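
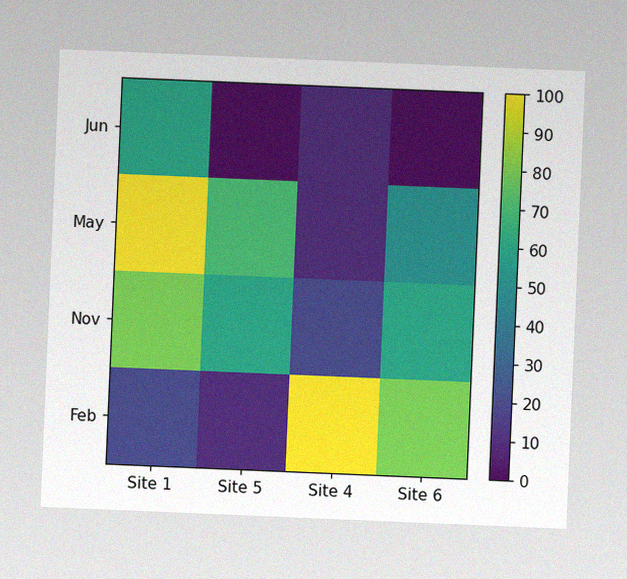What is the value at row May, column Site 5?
The chart is tilted about 2° clockwise, with some photo noise. Matching cell (May, Site 5) against the colorbar gives 70.

70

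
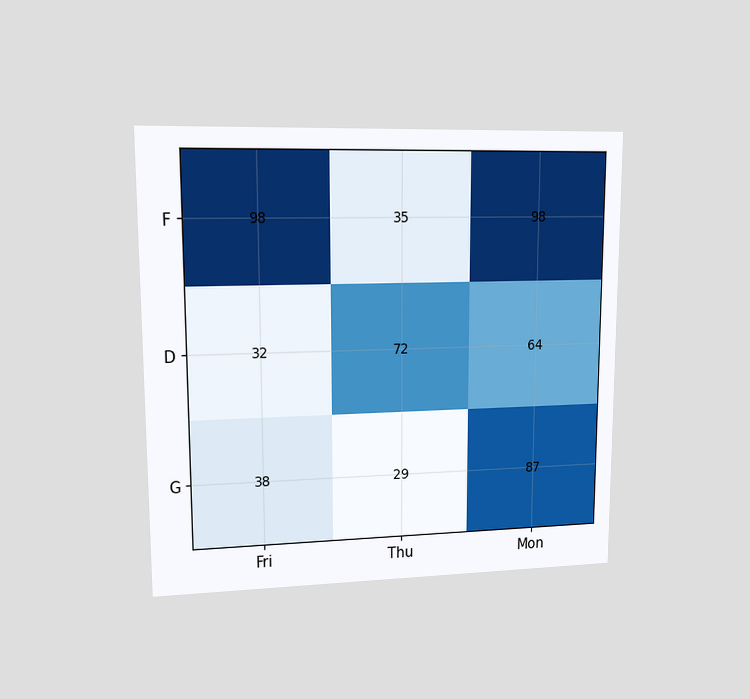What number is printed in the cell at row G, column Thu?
29

The chart is viewed at a slight angle. The (G, Thu) cell reads 29.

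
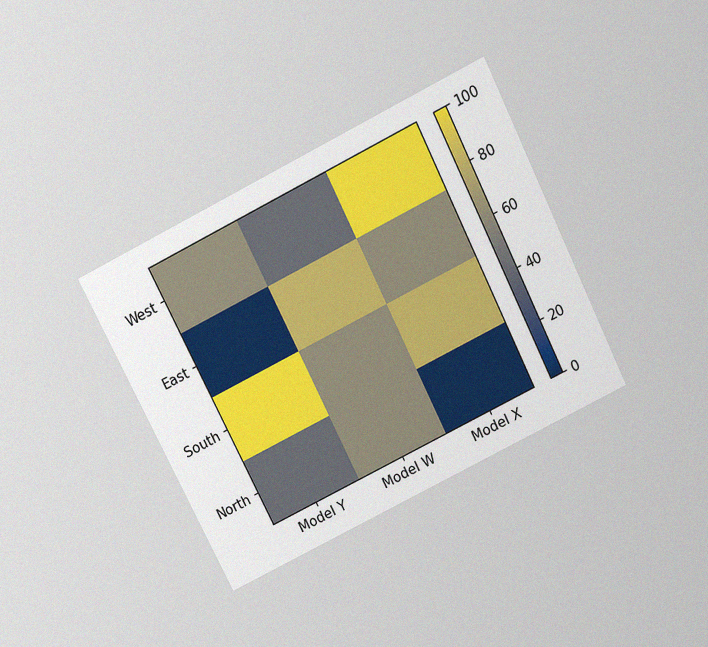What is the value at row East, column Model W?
The chart is tilted about 26° counter-clockwise and viewed slightly from above, with some photo noise. Matching cell (East, Model W) against the colorbar gives 80.

80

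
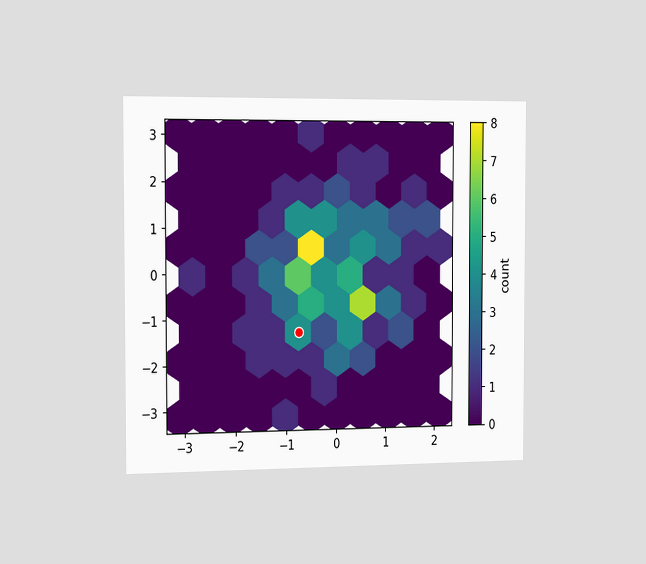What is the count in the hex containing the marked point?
4

The chart is viewed slightly from the left. The marked hex reads 4 on the colorbar.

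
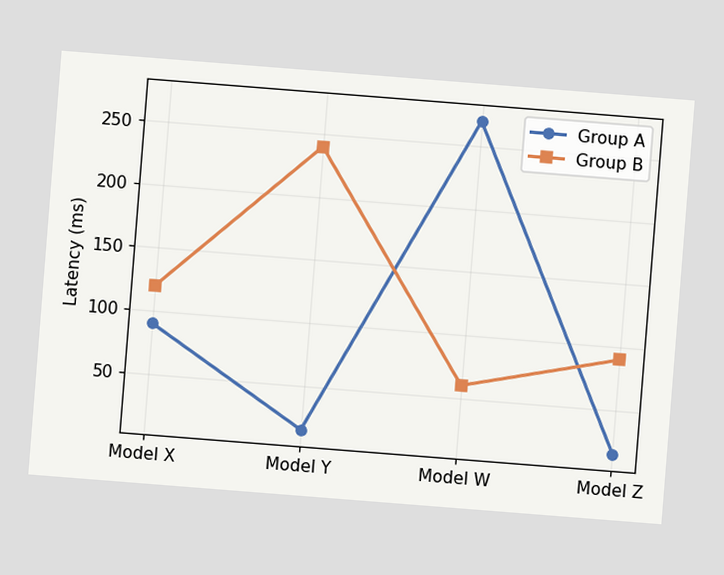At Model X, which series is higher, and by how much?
The chart is tilted about 5° clockwise. At Model X, Group B sits above the other line by 30ms.

Group B, by 30ms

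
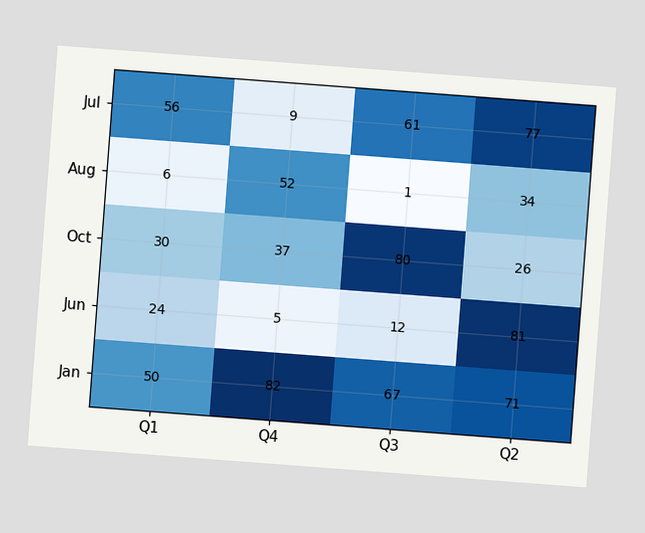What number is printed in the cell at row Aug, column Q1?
6

The chart is tilted about 4° clockwise. The (Aug, Q1) cell reads 6.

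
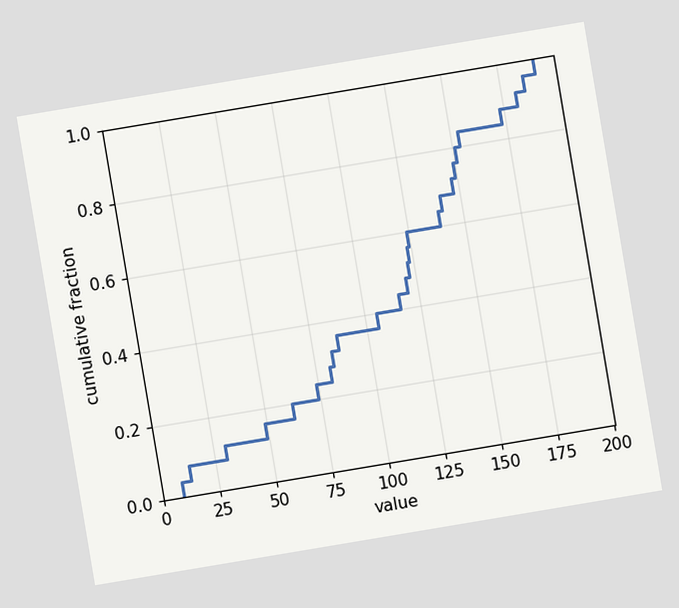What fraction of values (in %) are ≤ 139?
The chart is tilted about 10° counter-clockwise. At x=139 the ECDF step is at 64%.

64%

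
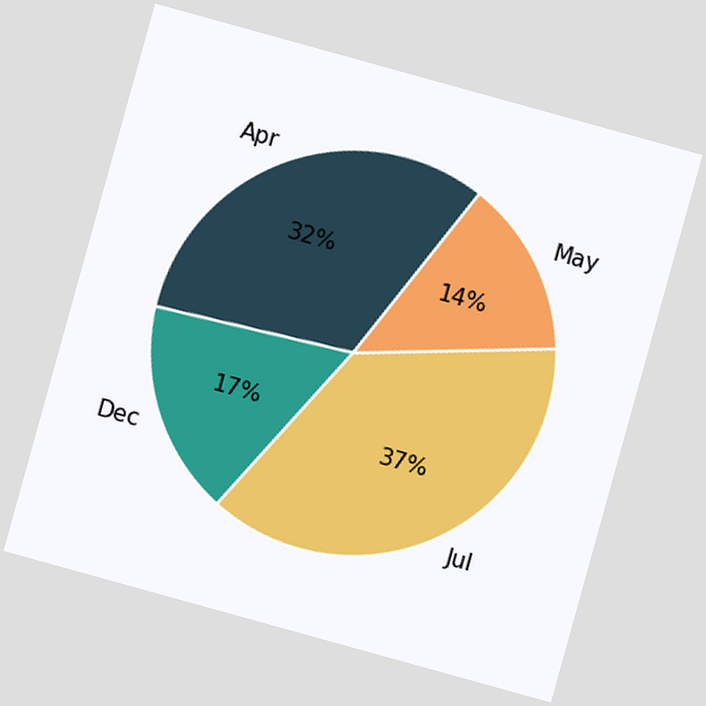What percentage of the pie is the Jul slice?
The chart is tilted about 15° clockwise. The Jul slice takes up 37% of the pie.

37%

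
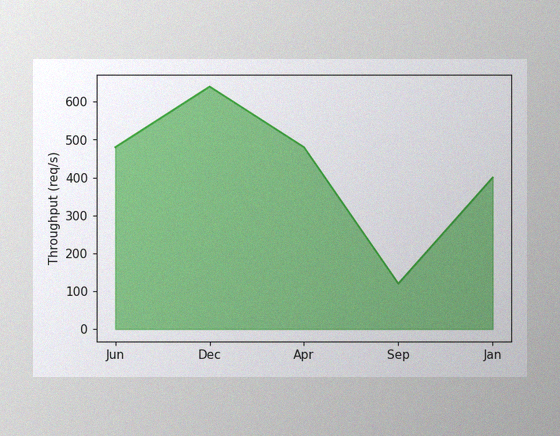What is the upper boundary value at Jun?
480req/s

The image has some photo noise and uneven lighting. At Jun the upper boundary is at 480req/s.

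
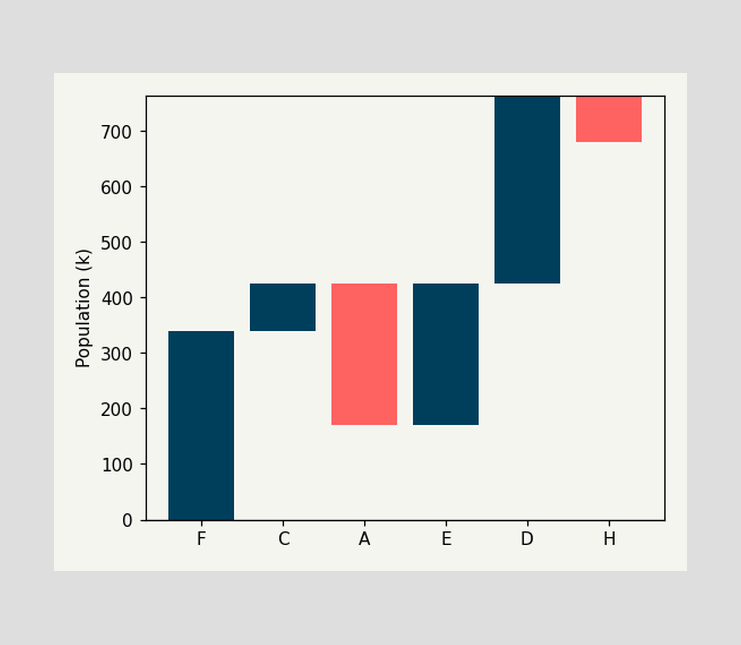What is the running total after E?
425k

After E the running total reaches 425k.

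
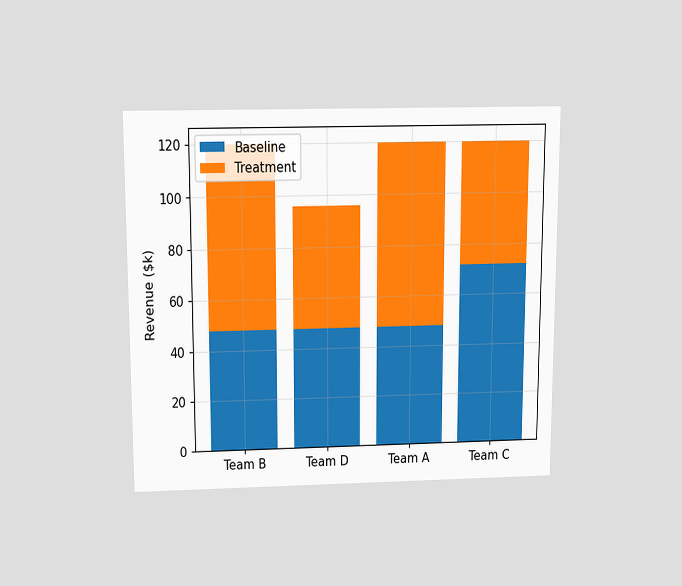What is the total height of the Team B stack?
$120k

The chart is viewed slightly from above. The Team B stack's top reaches $120k on the y-axis.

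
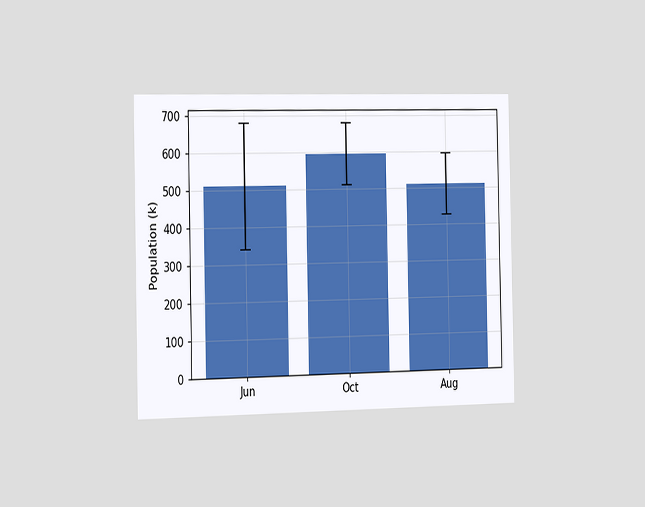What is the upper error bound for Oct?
680k

The chart is viewed slightly from the left. The Oct bar's upper whisker reaches 680k.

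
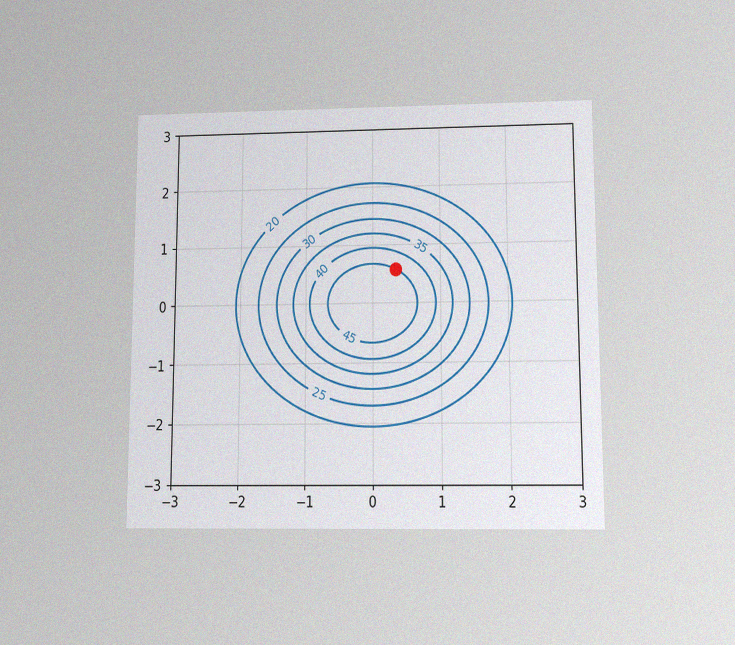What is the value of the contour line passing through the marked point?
45

The chart is viewed slightly from below, with some photo noise. The marked point sits on the contour labelled 45.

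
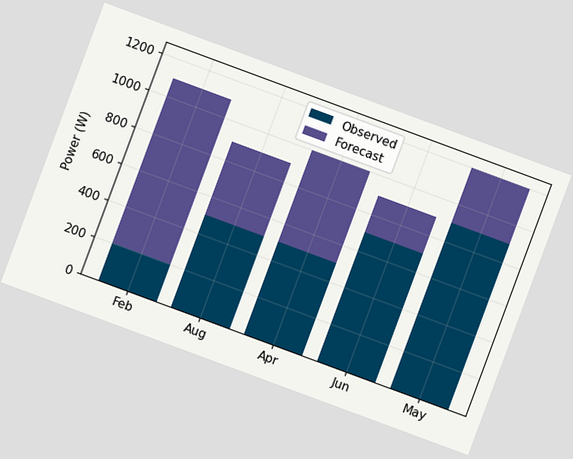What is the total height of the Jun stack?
900W

The chart is tilted about 20° clockwise. The Jun stack's top reaches 900W on the y-axis.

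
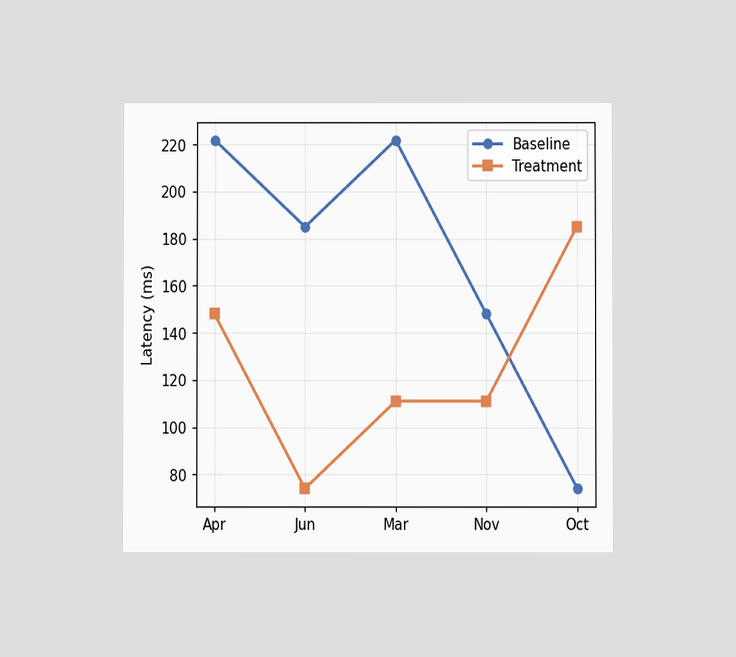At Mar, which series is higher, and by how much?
The chart is viewed at a slight angle. At Mar, Baseline sits above the other line by 111ms.

Baseline, by 111ms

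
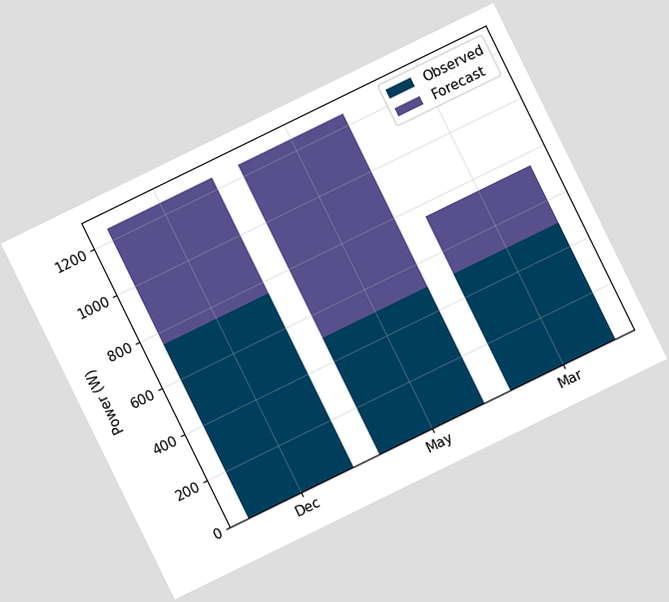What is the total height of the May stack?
1250W

The chart is tilted about 26° counter-clockwise. The May stack's top reaches 1250W on the y-axis.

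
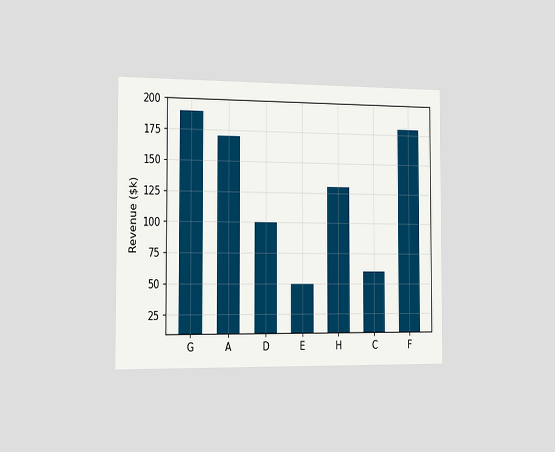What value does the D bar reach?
The chart is viewed slightly from the left. Reading along the chart's y-axis, the D bar reaches $100k.

$100k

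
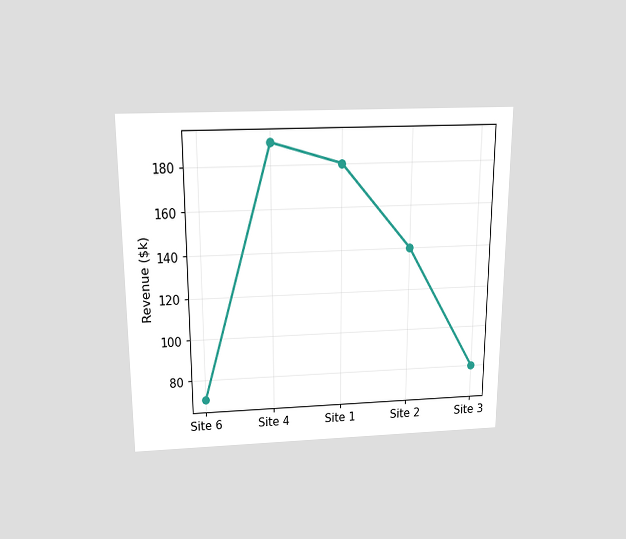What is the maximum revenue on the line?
$190k

The chart is viewed slightly from above. The highest point is at Site 4, and reading across to the y-axis gives $190k.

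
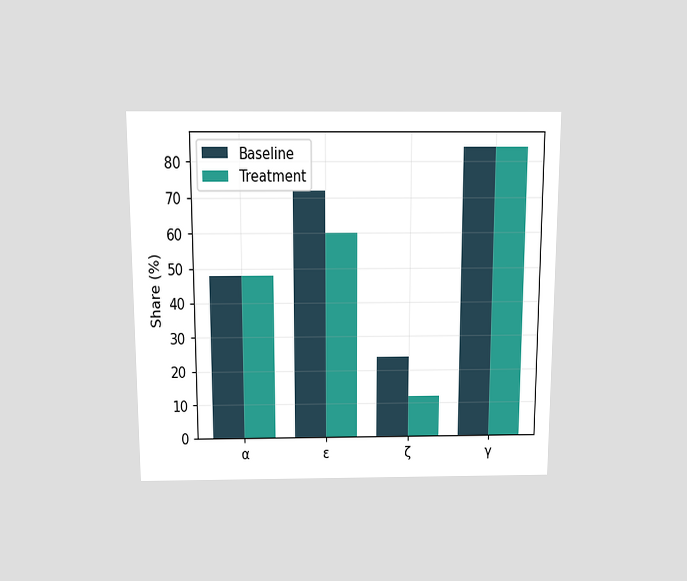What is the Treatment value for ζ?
12%

The chart is viewed slightly from above. The Treatment bar at ζ reaches 12% on the y-axis.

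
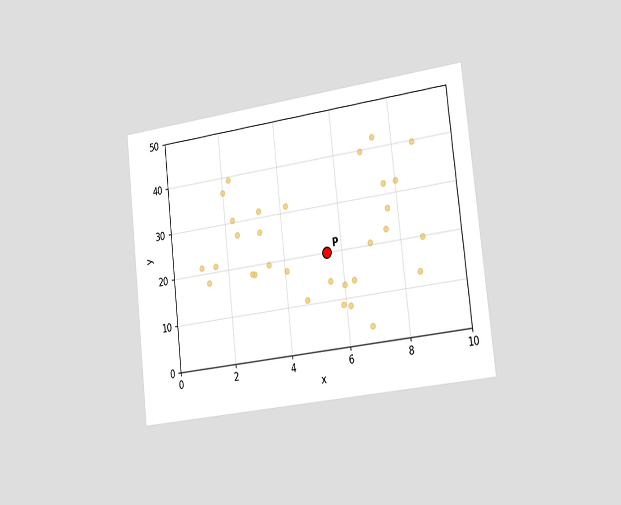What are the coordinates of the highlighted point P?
(5.5, 20)

The chart is tilted about 6° counter-clockwise and viewed slightly from the right. Following the gridlines from P to each axis, P sits at (5.5, 20).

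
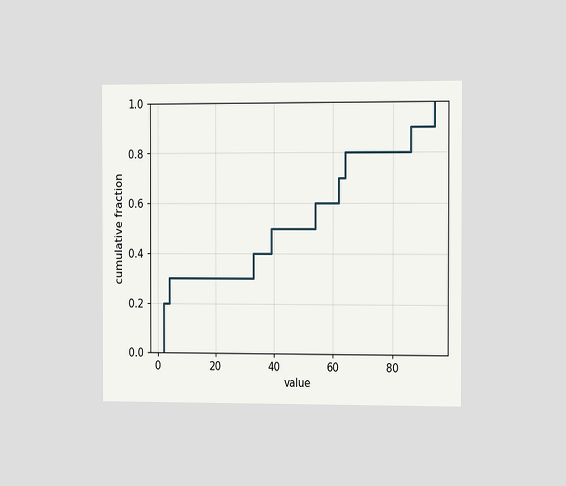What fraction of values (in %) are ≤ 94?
The chart is viewed slightly from the right. At x=94 the ECDF step is at 100%.

100%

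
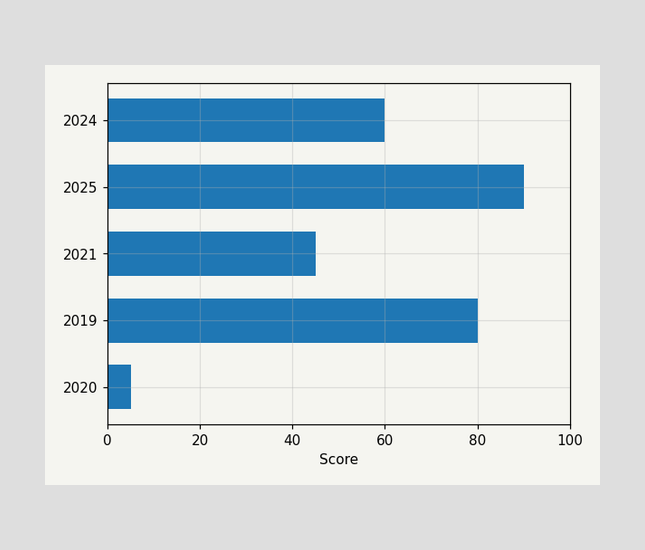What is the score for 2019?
Reading along the chart's x-axis, the 2019 bar reaches 80.

80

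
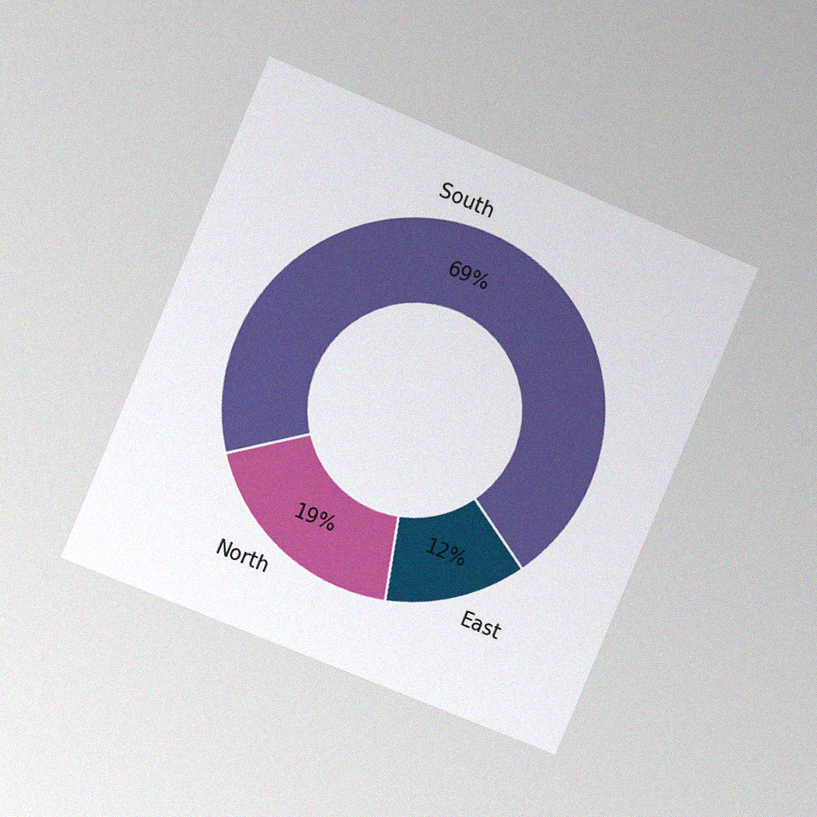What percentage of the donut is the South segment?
69%

The chart is tilted about 23° clockwise and viewed at a slight angle, with some photo noise. The South segment takes up 69% of the ring.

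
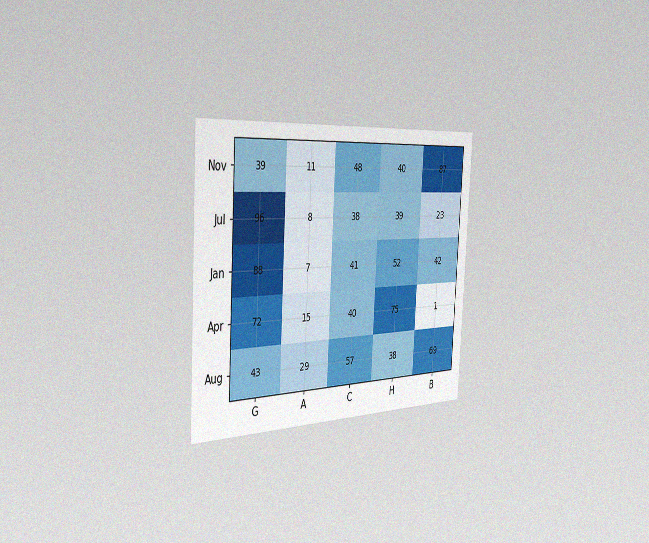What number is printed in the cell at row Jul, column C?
38

The chart is tilted about 3° clockwise and viewed slightly from the left, with some photo noise. The (Jul, C) cell reads 38.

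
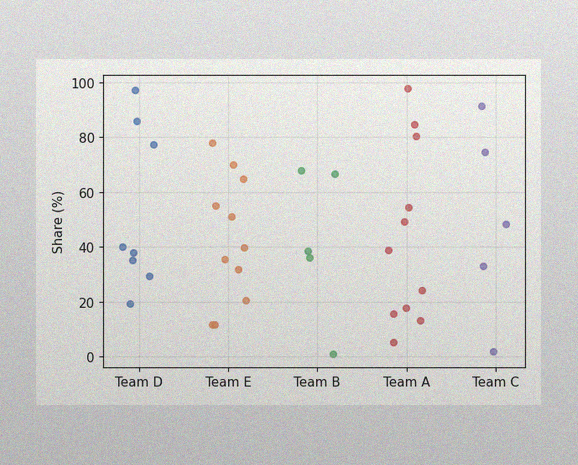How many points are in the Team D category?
8

The image has some photo noise and uneven lighting. Counting the markers in the Team D column gives 8.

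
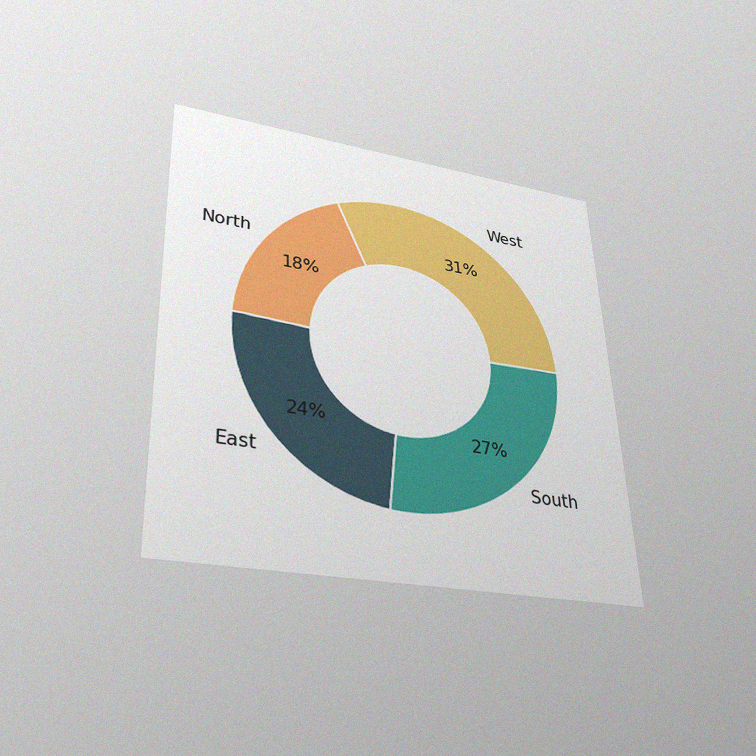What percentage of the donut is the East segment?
The chart is tilted about 2° counter-clockwise and viewed slightly from below, with some photo noise. The East segment takes up 24% of the ring.

24%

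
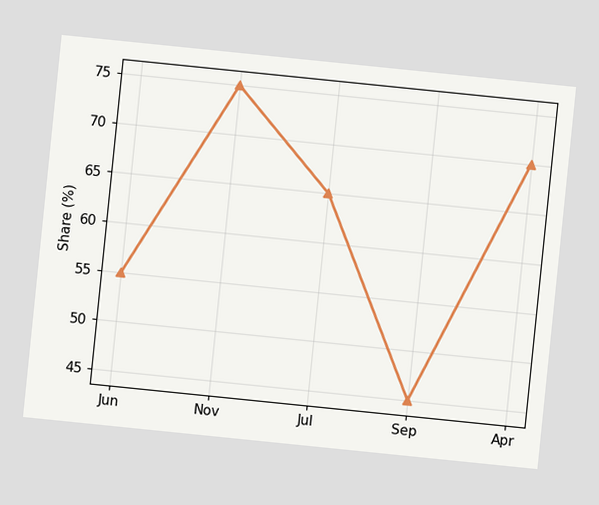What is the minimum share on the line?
The chart is tilted about 6° clockwise. The lowest point is at Sep, and reading across to the y-axis gives 45%.

45%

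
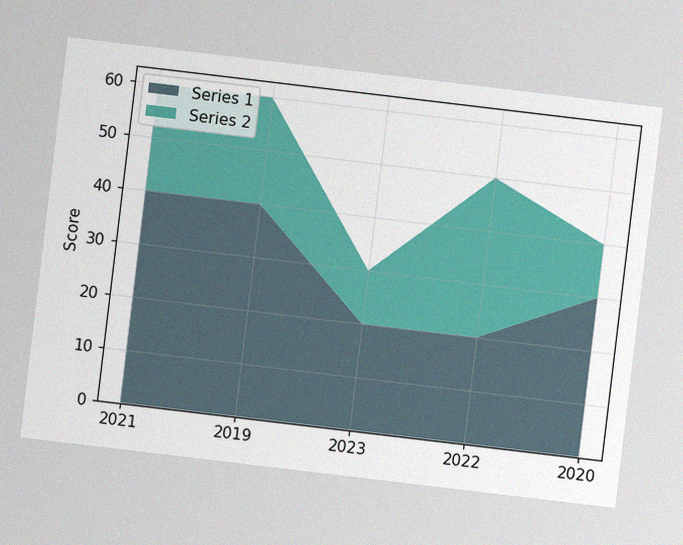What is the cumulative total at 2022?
The chart is tilted about 7° clockwise, with some photo noise. The stacked total at 2022 reaches 50.

50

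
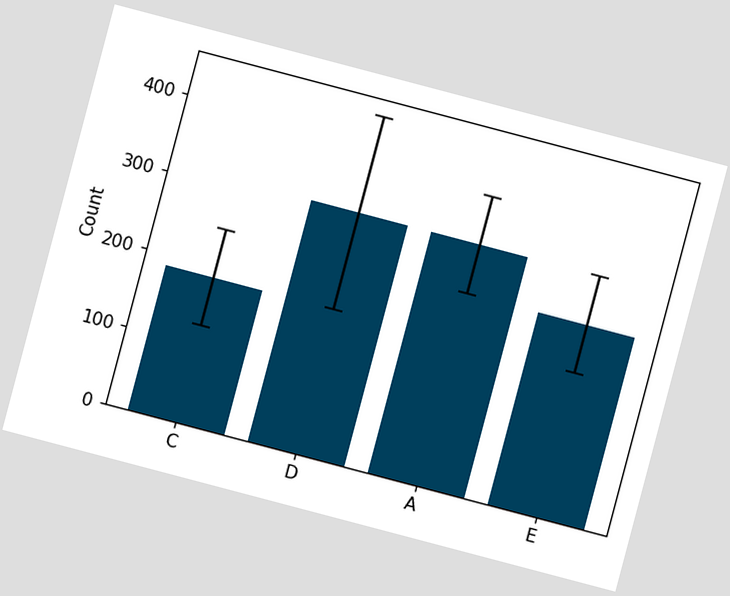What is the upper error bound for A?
372

The chart is tilted about 15° clockwise. The A bar's upper whisker reaches 372.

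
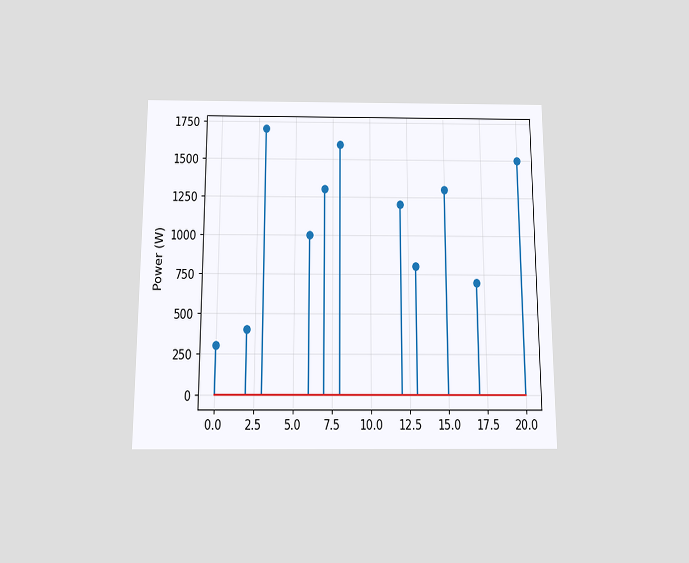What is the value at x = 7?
The chart is viewed slightly from below. The stem at x=7 reaches 1300W.

1300W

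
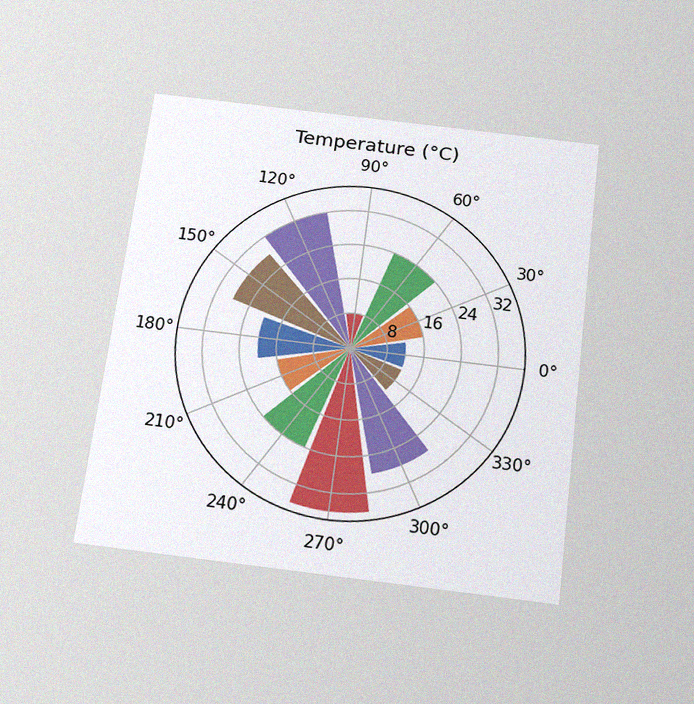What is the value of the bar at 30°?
The chart is tilted about 7° clockwise and viewed slightly from below, with some photo noise. The bar at 30° reaches 16°C on the radial axis.

16°C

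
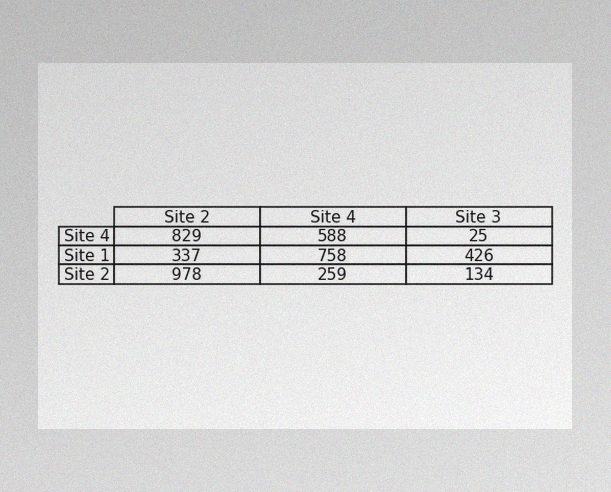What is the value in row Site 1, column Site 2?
The image has some photo noise and uneven lighting. The (Site 1, Site 2) cell reads 337.

337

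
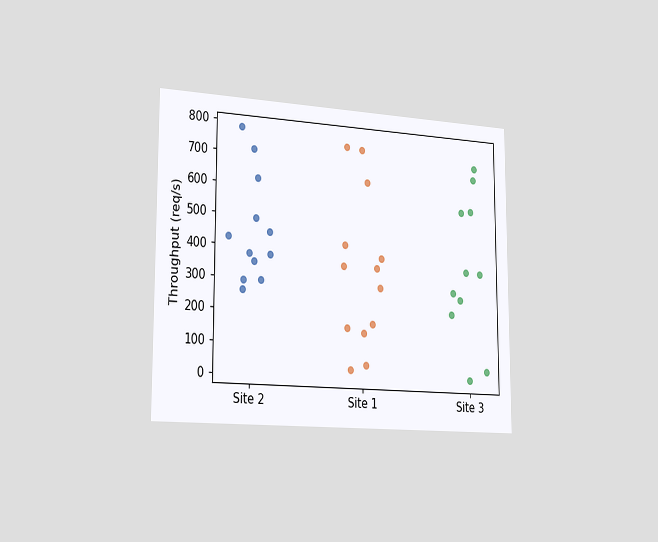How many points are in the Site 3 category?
The chart is viewed slightly from the left. Counting the markers in the Site 3 column gives 11.

11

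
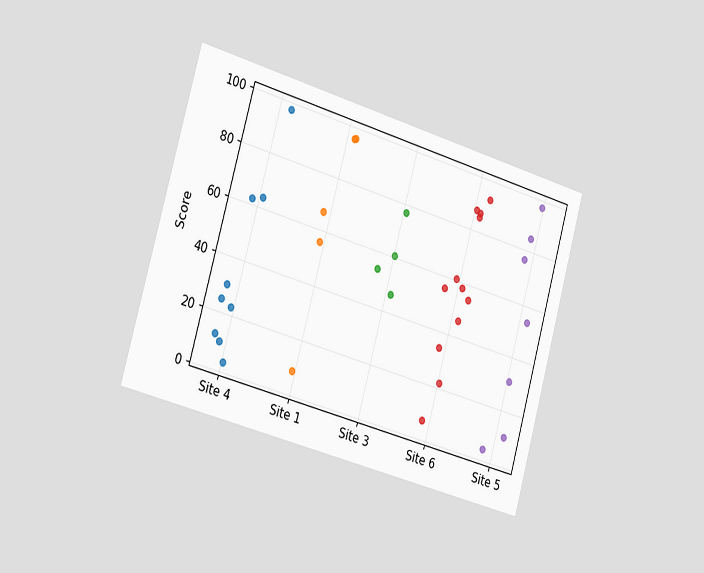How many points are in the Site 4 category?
9

The chart is tilted about 16° clockwise and viewed slightly from the left. Counting the markers in the Site 4 column gives 9.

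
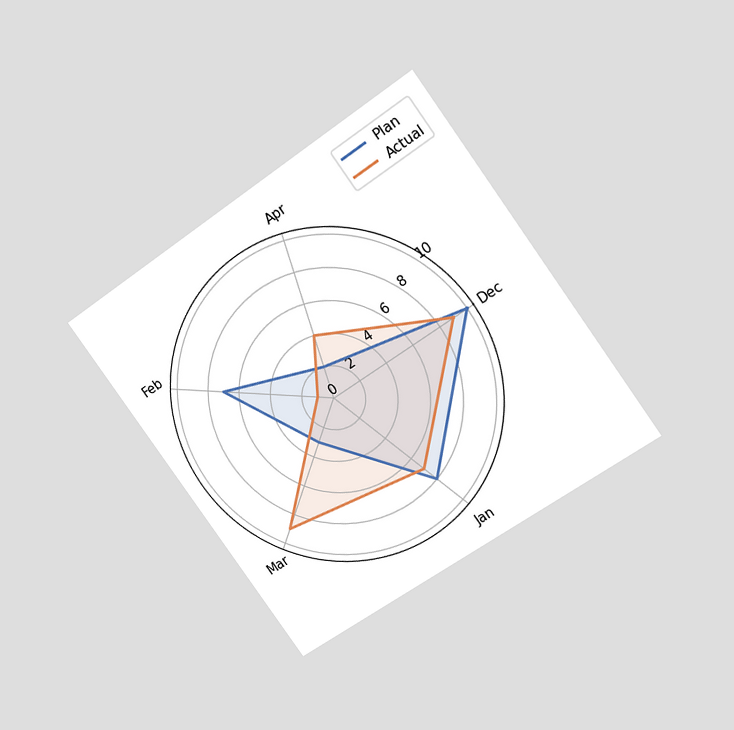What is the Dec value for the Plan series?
The chart is tilted about 36° counter-clockwise and viewed at a slight angle. On the Dec axis, Plan reaches 10.

10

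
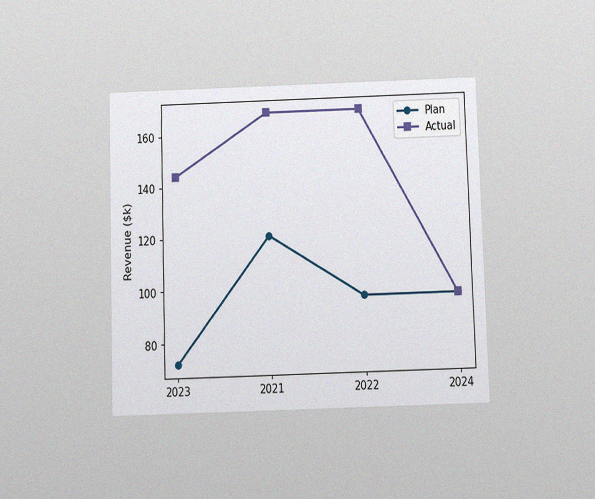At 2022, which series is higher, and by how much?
The chart is viewed slightly from below, with some photo noise. At 2022, Actual sits above the other line by $72k.

Actual, by $72k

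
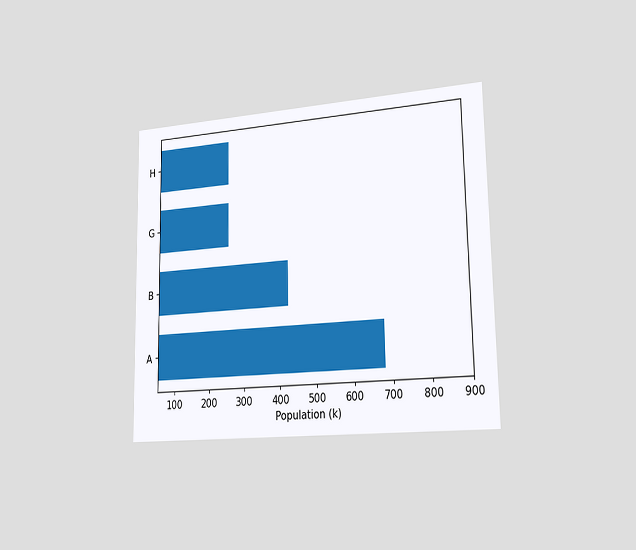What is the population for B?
425k

The chart is viewed slightly from the right. Reading along the chart's x-axis, the B bar reaches 425k.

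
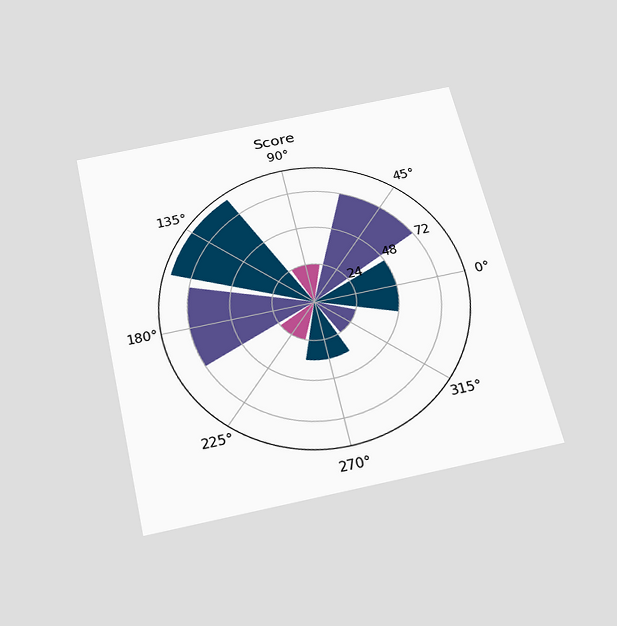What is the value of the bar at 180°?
The chart is tilted about 13° counter-clockwise and viewed slightly from below. The bar at 180° reaches 72 on the radial axis.

72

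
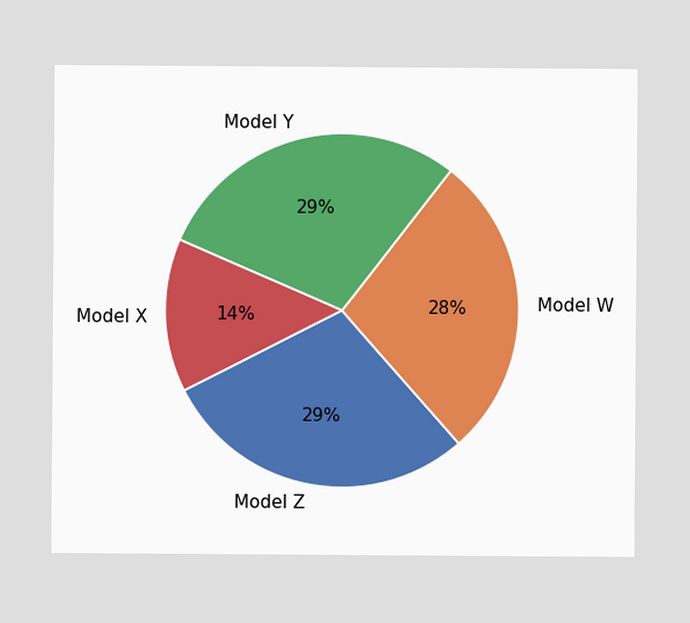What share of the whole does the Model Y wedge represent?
29%

The Model Y slice takes up 29% of the pie.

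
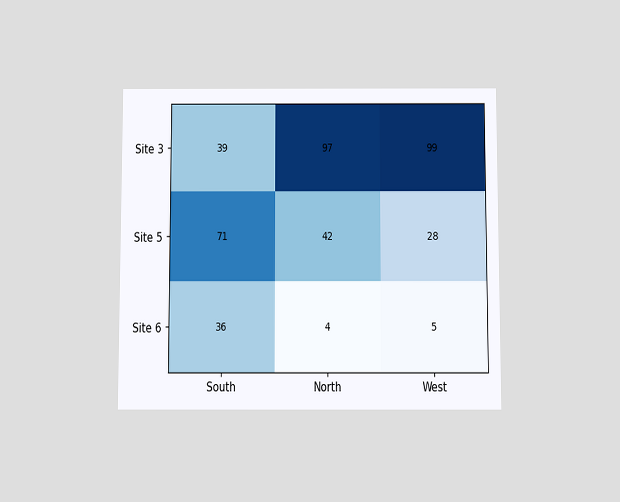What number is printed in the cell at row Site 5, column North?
42

The chart is viewed slightly from below. The (Site 5, North) cell reads 42.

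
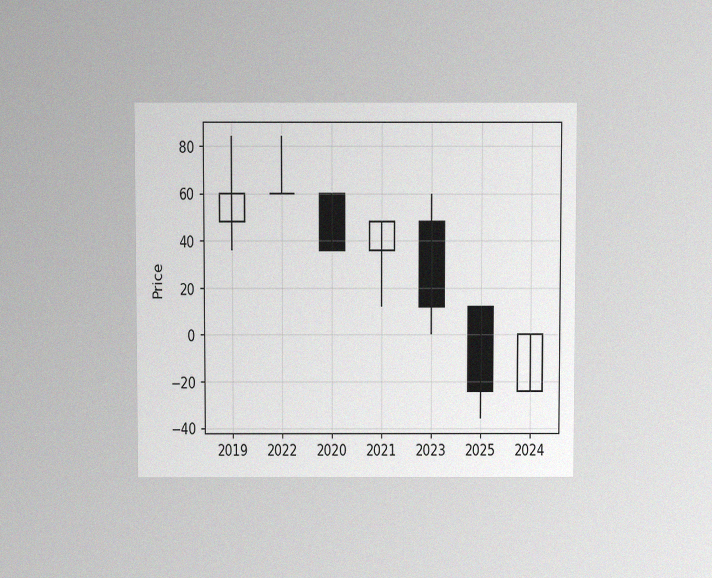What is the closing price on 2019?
60

The chart is viewed slightly from above, with some photo noise. The 2019 candle closes at 60.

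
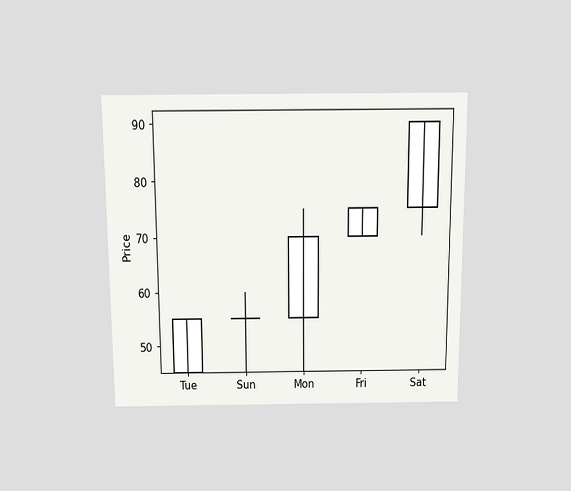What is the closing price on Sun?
The chart is viewed slightly from above. The Sun candle closes at 55.

55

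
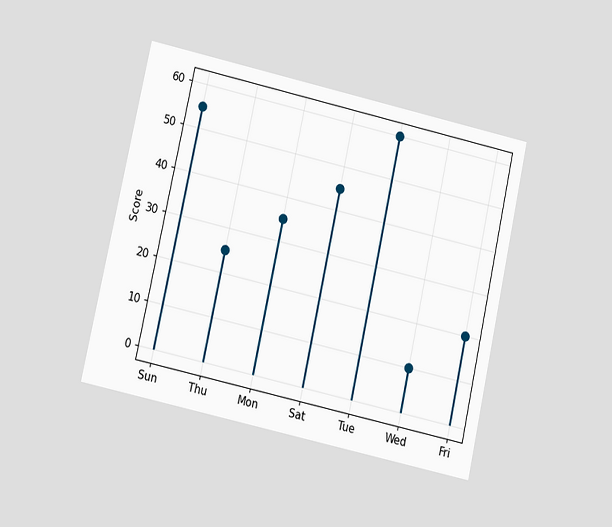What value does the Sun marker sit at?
55

The chart is tilted about 12° clockwise and viewed at a slight angle. The Sun marker sits at 55.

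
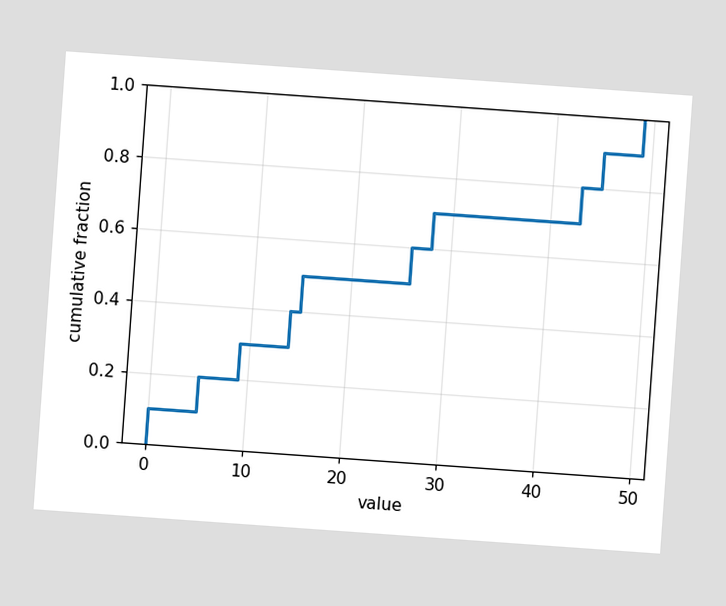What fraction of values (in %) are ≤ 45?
The chart is tilted about 4° clockwise. At x=45 the ECDF step is at 90%.

90%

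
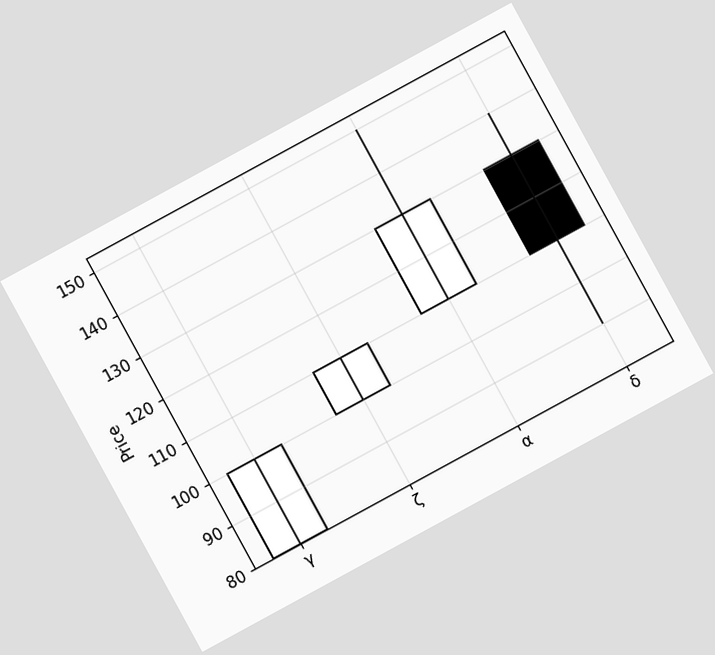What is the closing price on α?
130

The chart is tilted about 29° counter-clockwise. The α candle closes at 130.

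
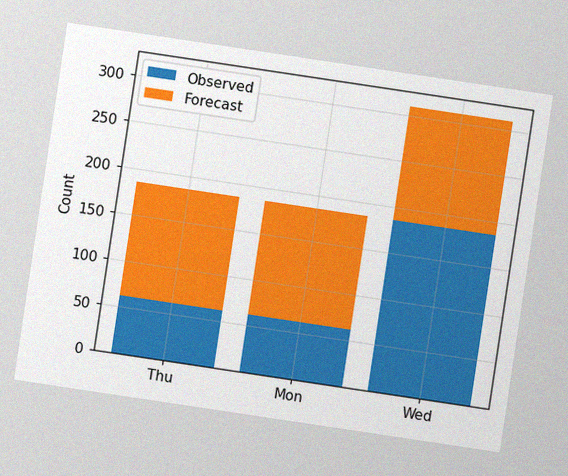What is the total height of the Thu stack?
186

The chart is tilted about 9° clockwise, with some photo noise. The Thu stack's top reaches 186 on the y-axis.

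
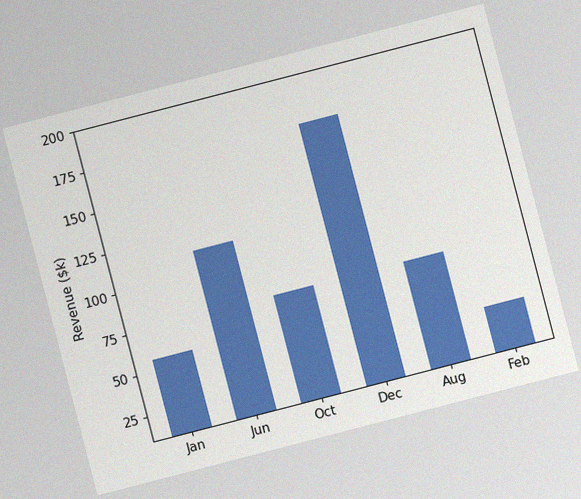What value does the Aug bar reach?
The chart is tilted about 15° counter-clockwise, with some photo noise. Reading along the chart's y-axis, the Aug bar reaches $76k.

$76k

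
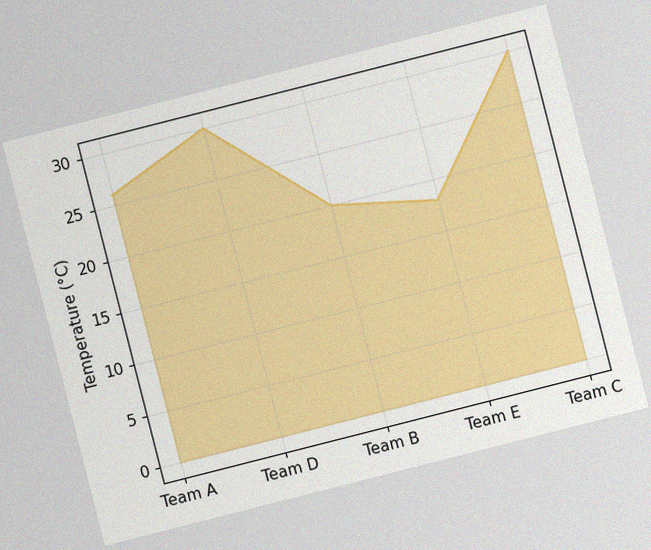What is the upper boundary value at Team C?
The chart is tilted about 14° counter-clockwise, with some photo noise. At Team C the upper boundary is at 30°C.

30°C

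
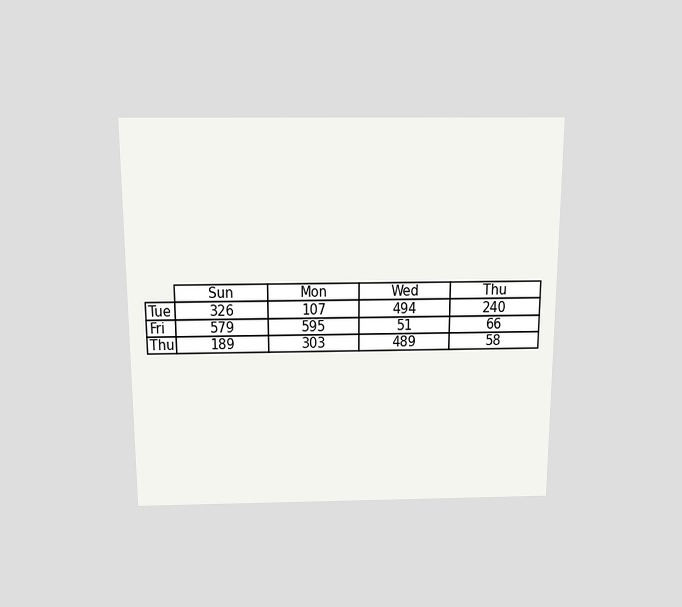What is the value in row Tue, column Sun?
The chart is viewed slightly from above. The (Tue, Sun) cell reads 326.

326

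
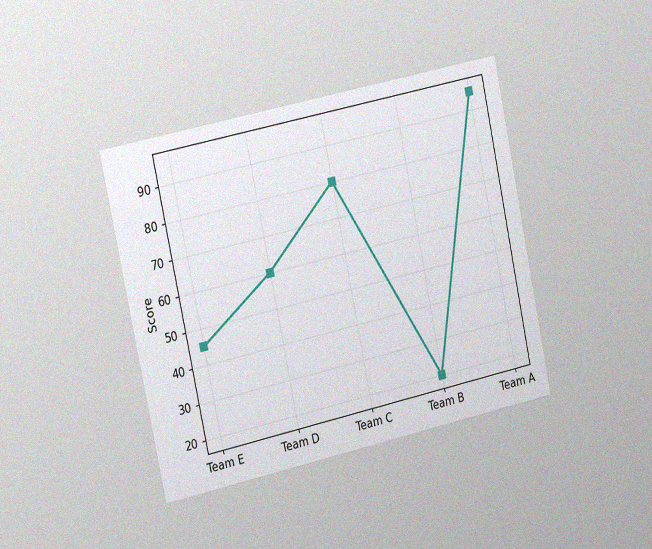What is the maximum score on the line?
95

The chart is tilted about 12° counter-clockwise and viewed slightly from the left, with some photo noise. The highest point is at Team A, and reading across to the y-axis gives 95.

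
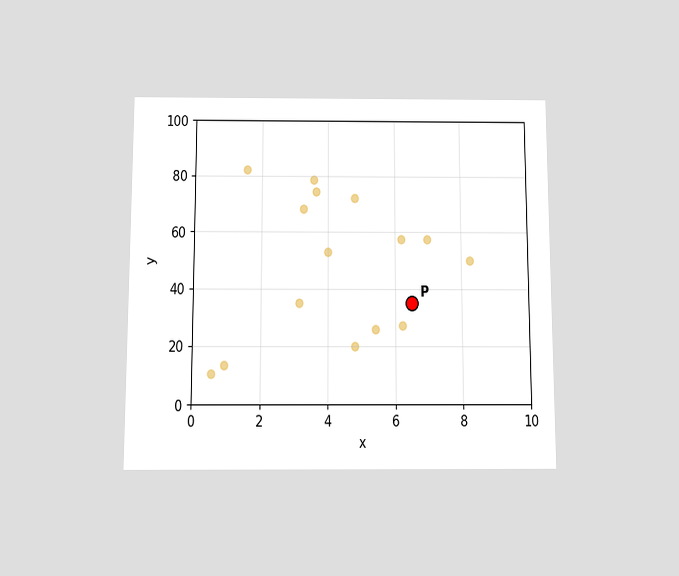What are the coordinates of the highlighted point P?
(6.5, 35)

The chart is viewed slightly from below. Following the gridlines from P to each axis, P sits at (6.5, 35).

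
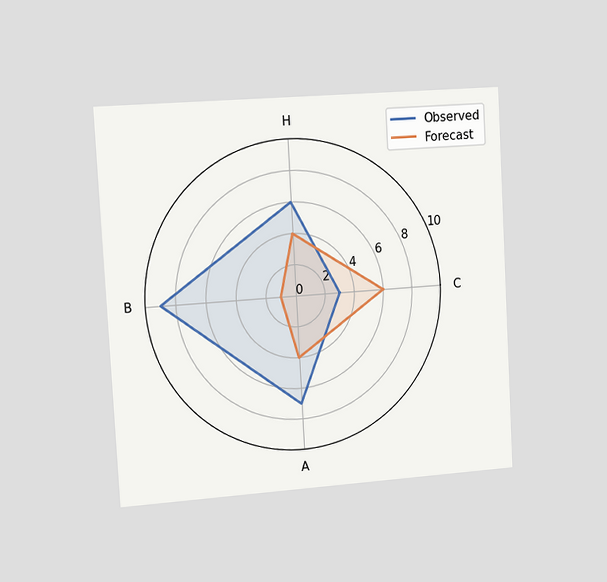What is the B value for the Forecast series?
1

The chart is tilted about 3° counter-clockwise and viewed slightly from the left. On the B axis, Forecast reaches 1.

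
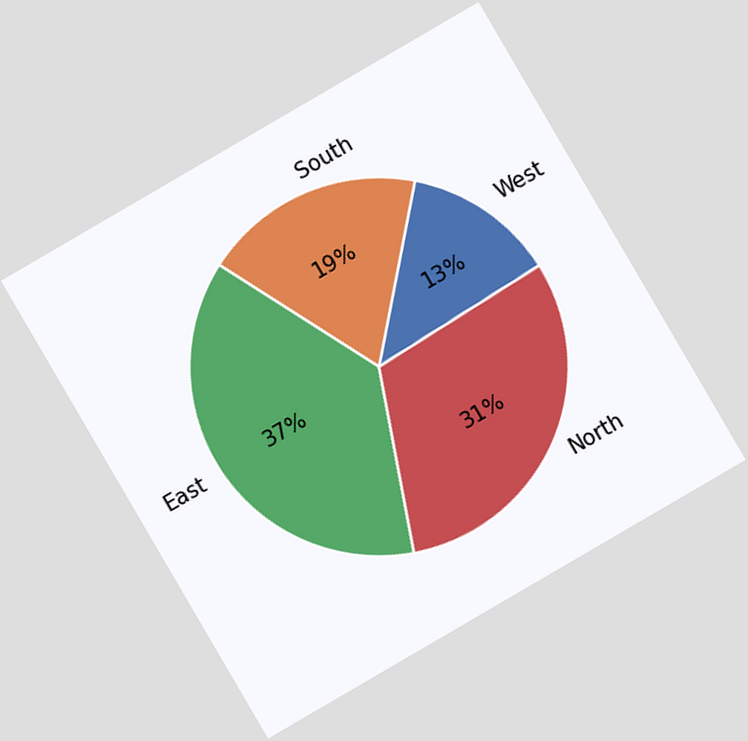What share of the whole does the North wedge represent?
31%

The chart is tilted about 30° counter-clockwise. The North slice takes up 31% of the pie.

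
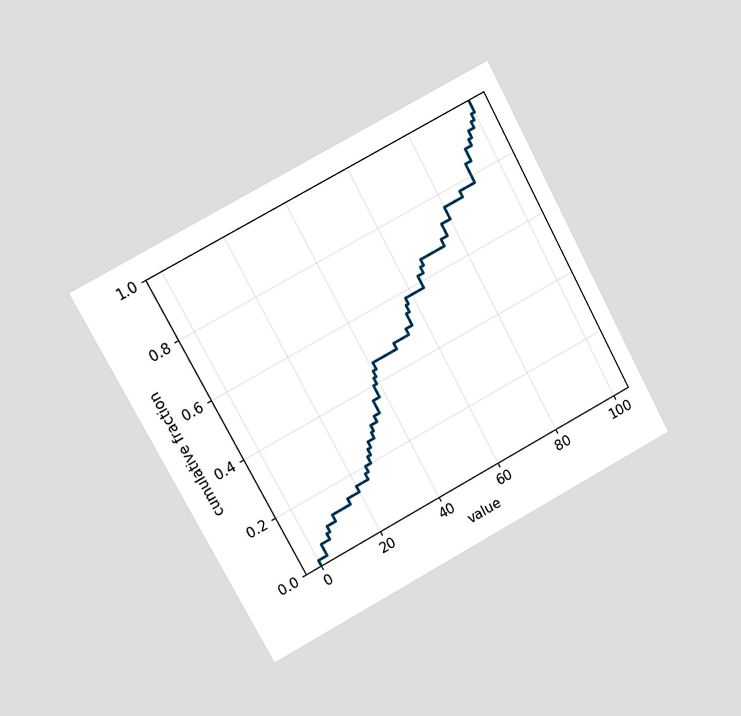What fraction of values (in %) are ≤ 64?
The chart is tilted about 28° counter-clockwise and viewed at a slight angle. At x=64 the ECDF step is at 62%.

62%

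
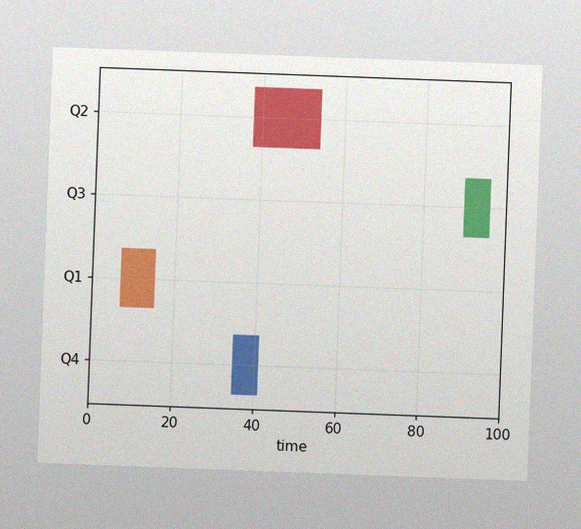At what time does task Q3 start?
The chart is tilted about 2° clockwise, with some photo noise. The Q3 bar begins at t=90.

90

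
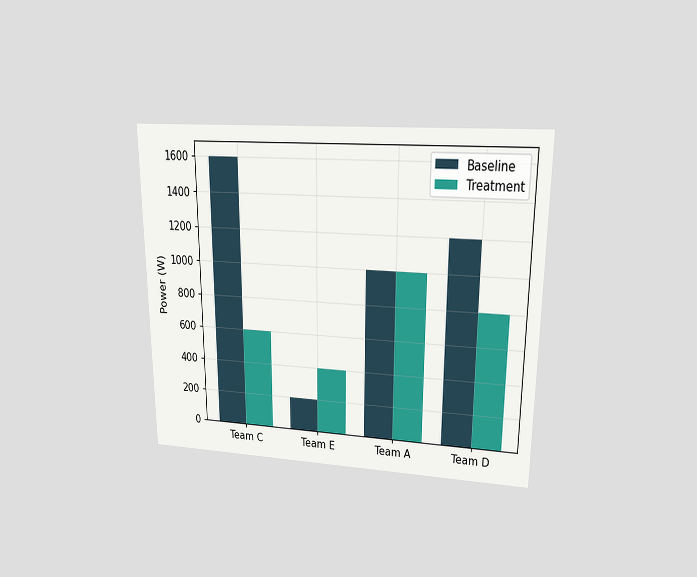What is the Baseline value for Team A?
1000W

The chart is viewed at a slight angle. The Baseline bar at Team A reaches 1000W on the y-axis.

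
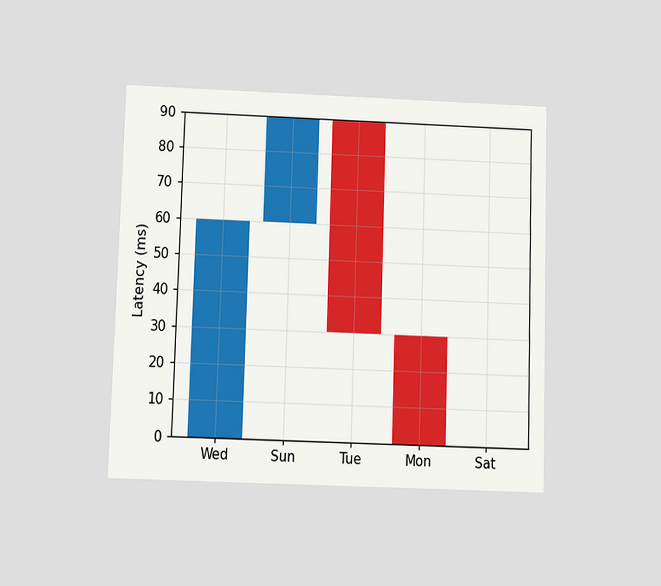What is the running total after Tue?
The chart is viewed slightly from below. After Tue the running total reaches 30ms.

30ms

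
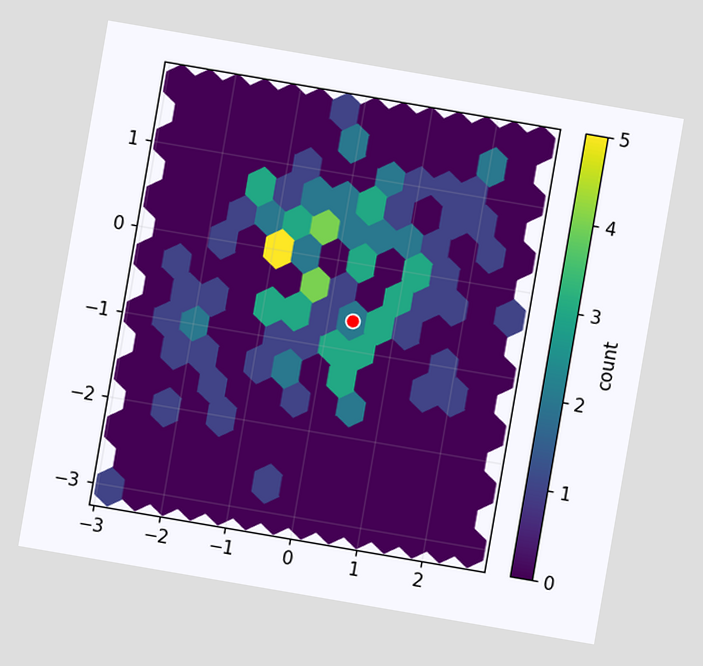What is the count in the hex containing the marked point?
2

The chart is tilted about 10° clockwise. The marked hex reads 2 on the colorbar.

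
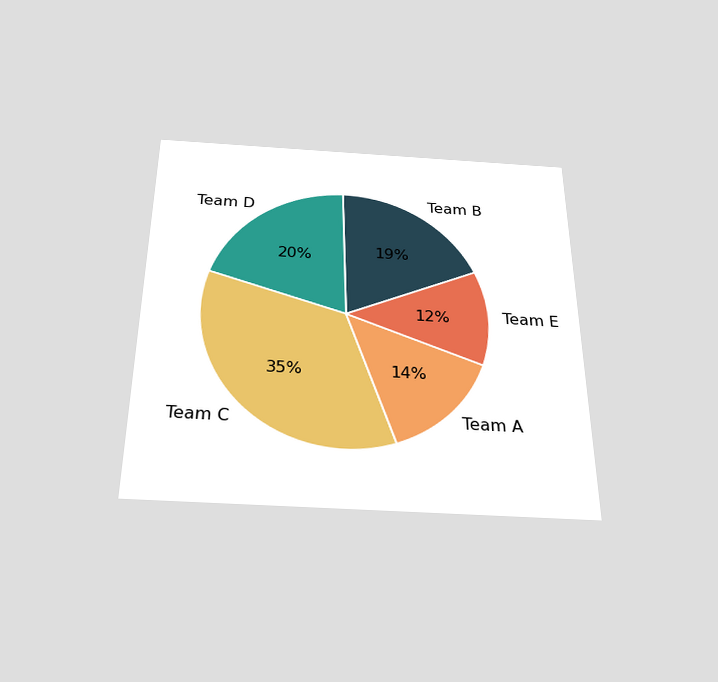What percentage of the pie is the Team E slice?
The chart is viewed slightly from below. The Team E slice takes up 12% of the pie.

12%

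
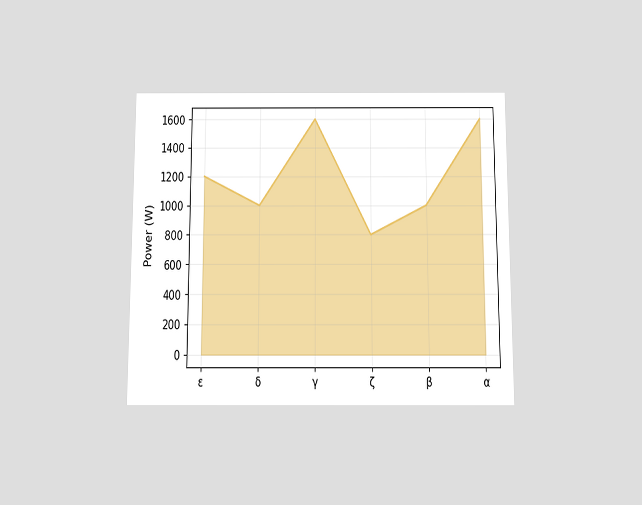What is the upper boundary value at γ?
1600W

The chart is viewed slightly from below. At γ the upper boundary is at 1600W.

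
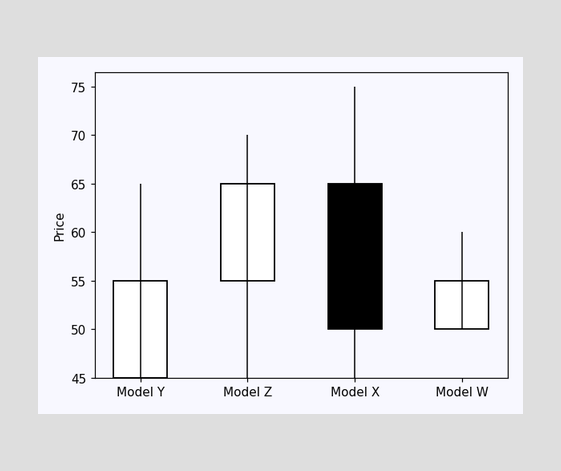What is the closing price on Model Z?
65

The Model Z candle closes at 65.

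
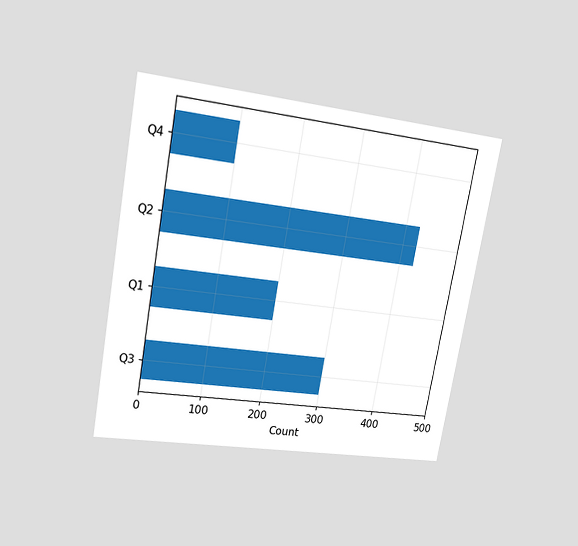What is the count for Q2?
The chart is tilted about 10° clockwise and viewed at a slight angle. Reading along the chart's x-axis, the Q2 bar reaches 425.

425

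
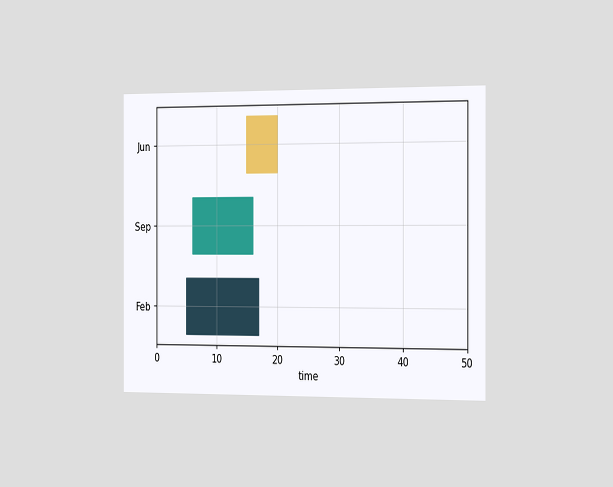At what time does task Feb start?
5

The chart is viewed slightly from the right. The Feb bar begins at t=5.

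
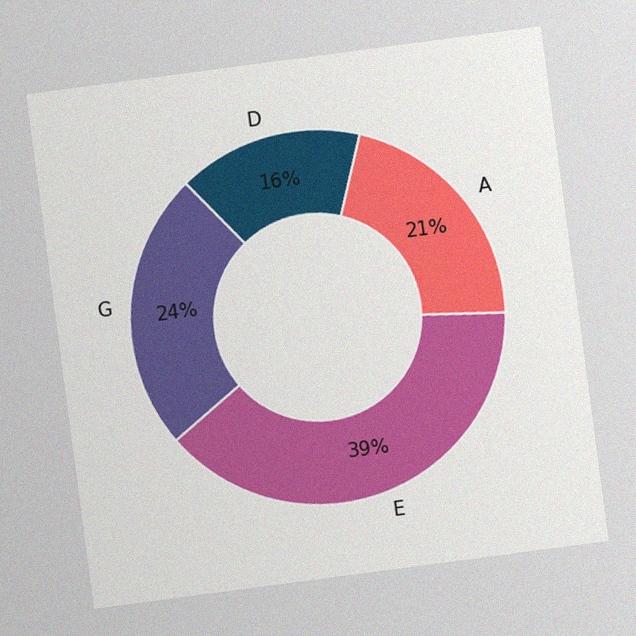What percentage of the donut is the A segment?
21%

The chart is tilted about 8° counter-clockwise, with some photo noise. The A segment takes up 21% of the ring.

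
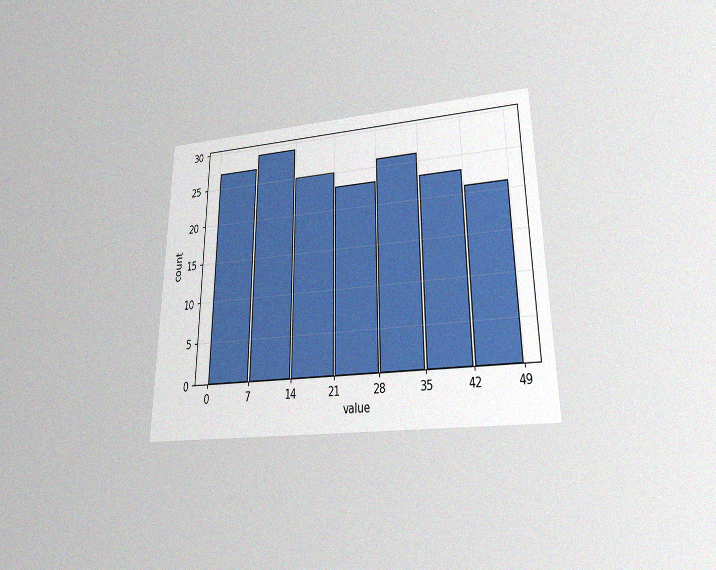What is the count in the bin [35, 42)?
The chart is viewed slightly from below, with some photo noise. The [35, 42) bin has height 23.

23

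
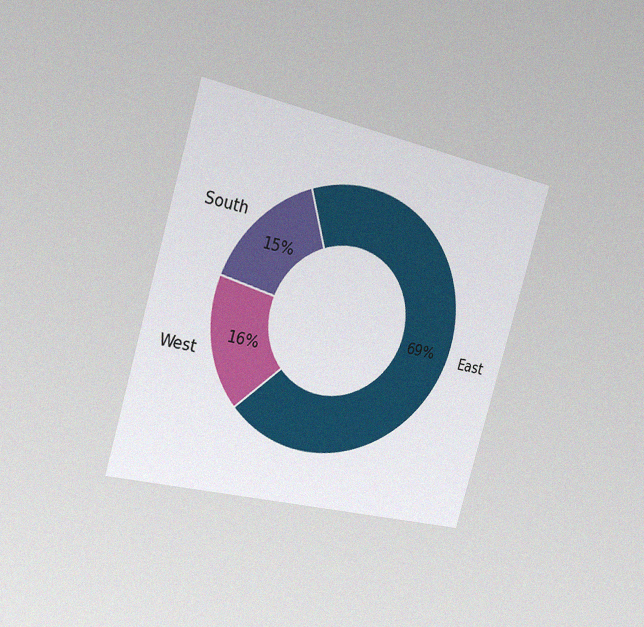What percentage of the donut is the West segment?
16%

The chart is tilted about 16° clockwise and viewed slightly from the left, with some photo noise. The West segment takes up 16% of the ring.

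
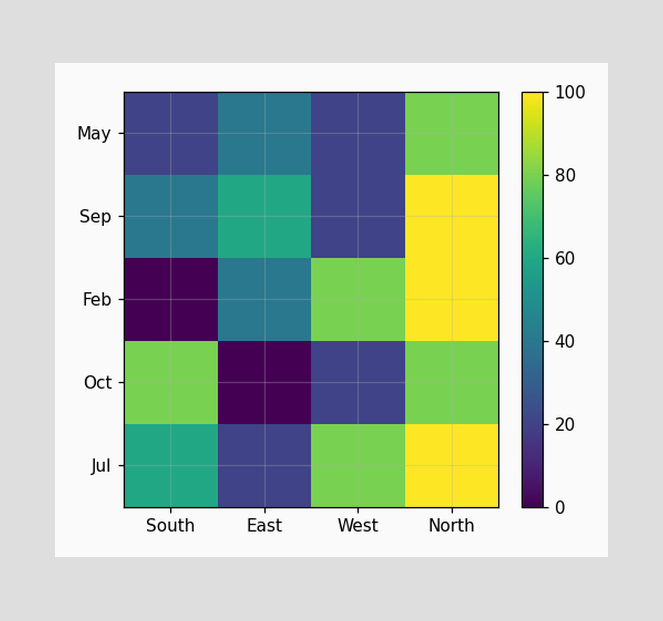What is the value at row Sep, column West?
Matching cell (Sep, West) against the colorbar gives 20.

20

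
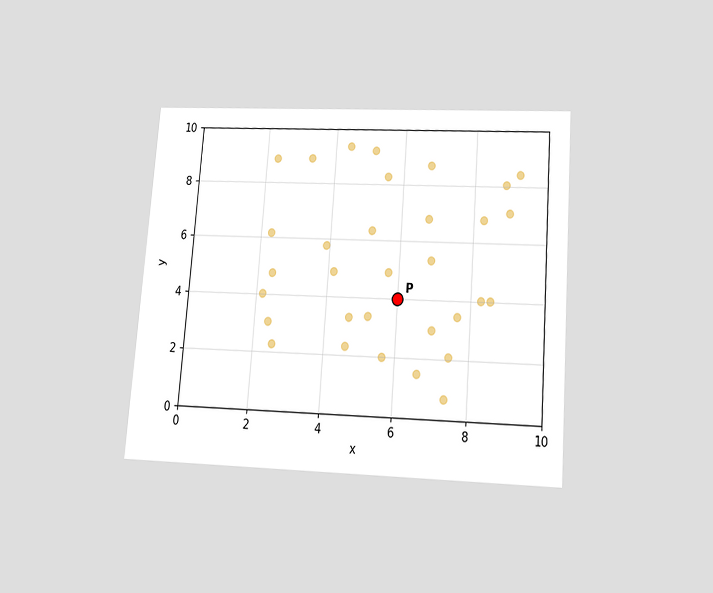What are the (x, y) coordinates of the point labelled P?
(6, 4)

The chart is tilted about 4° clockwise and viewed slightly from below. Following the gridlines from P to each axis, P sits at (6, 4).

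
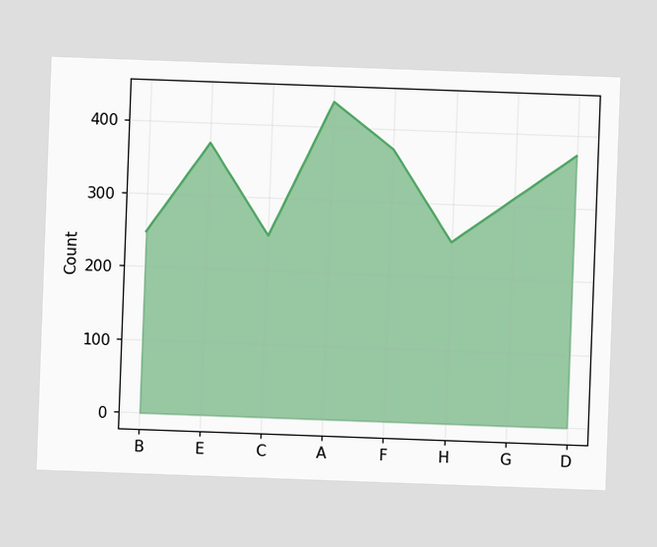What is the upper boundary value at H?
The chart is tilted about 2° clockwise. At H the upper boundary is at 248.

248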